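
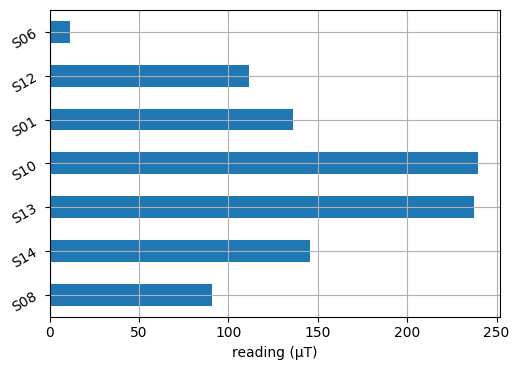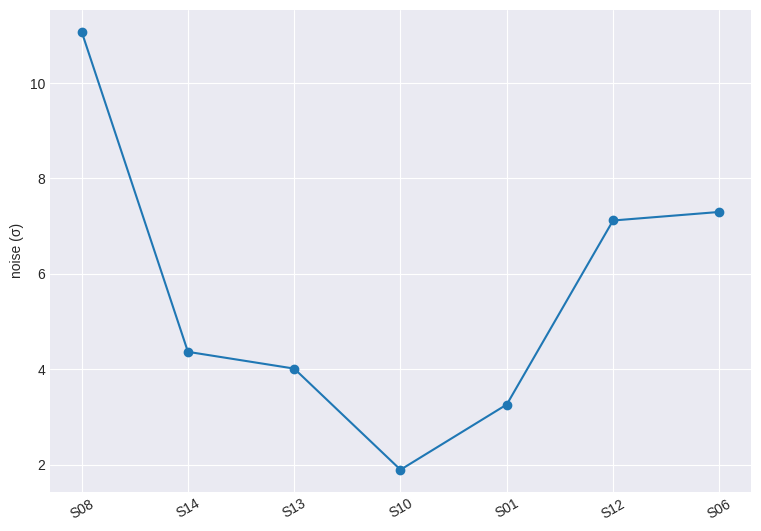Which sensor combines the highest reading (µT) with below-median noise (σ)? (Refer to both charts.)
Chart 2 median noise (σ) ≈ 4; below-median sensors: S13, S10, S01. Among those, S10 has the highest reading (µT) (≈ 250).

S10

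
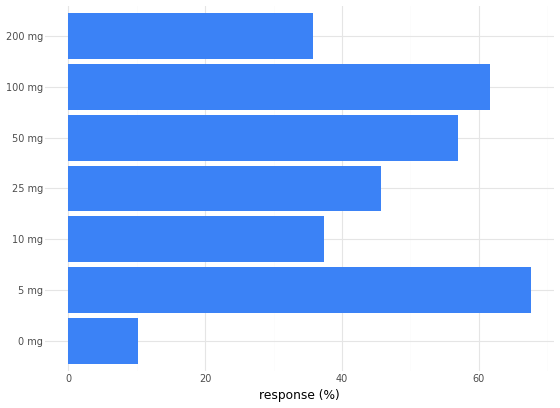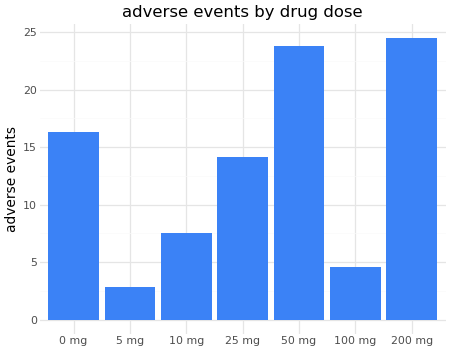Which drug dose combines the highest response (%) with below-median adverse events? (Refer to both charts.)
Chart 2 median adverse events ≈ 15; below-median drug doses: 5 mg, 10 mg, 100 mg. Among those, 5 mg has the highest response (%) (≈ 70).

5 mg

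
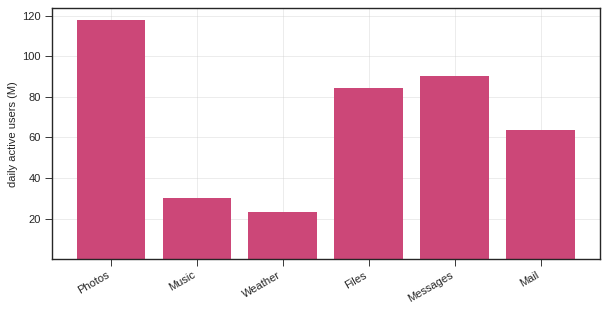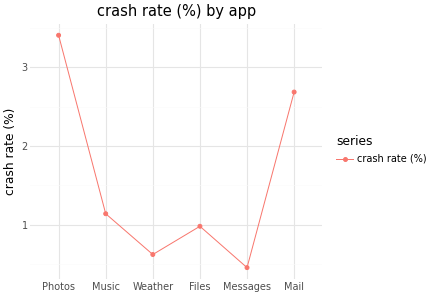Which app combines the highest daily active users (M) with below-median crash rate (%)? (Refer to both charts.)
Chart 2 median crash rate (%) ≈ 1; below-median apps: Weather, Files, Messages. Among those, Messages has the highest daily active users (M) (≈ 100).

Messages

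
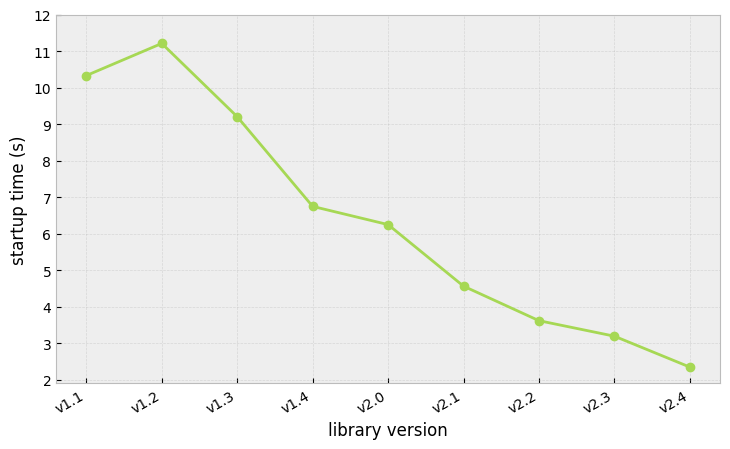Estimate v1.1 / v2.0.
v1.1 ≈ 10, v2.0 ≈ 6; 10/6 ≈ 1.67.

≈ 1.67×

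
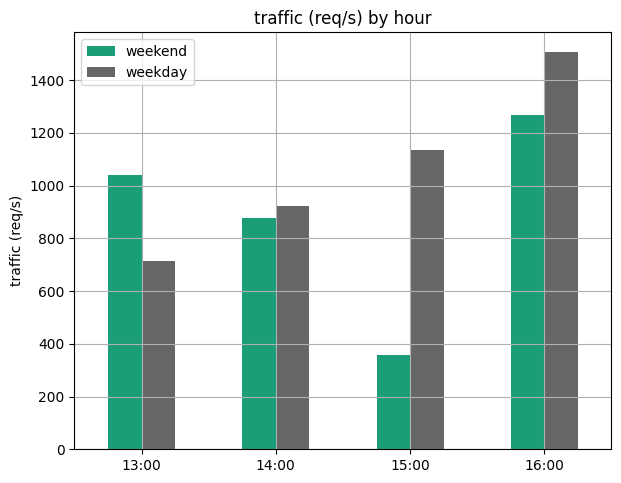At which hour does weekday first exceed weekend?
14:00

13:00: weekday ≈ 800 vs weekend ≈ 1000 (not yet); 14:00: weekday ≈ 1000 vs weekend ≈ 800 (first crossover).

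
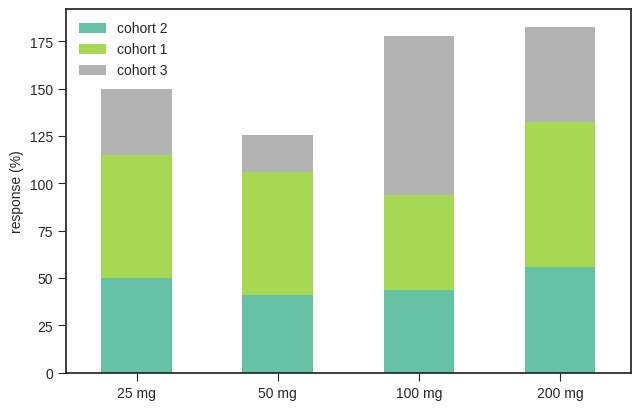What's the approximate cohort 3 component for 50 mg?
≈ 20

cohort 3 top ≈ 120, bottom ≈ 100; segment ≈ 20.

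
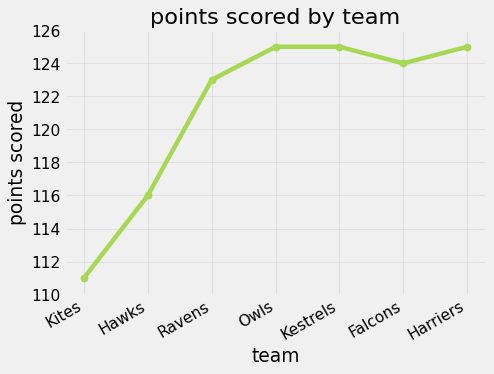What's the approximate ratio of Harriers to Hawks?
≈ 1.07×

Harriers ≈ 124, Hawks ≈ 116; 124/116 ≈ 1.07.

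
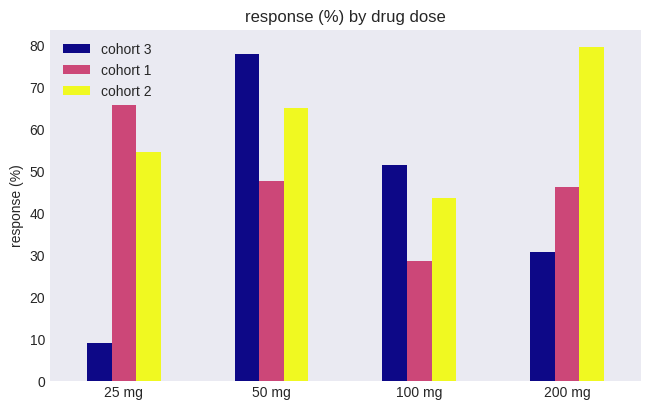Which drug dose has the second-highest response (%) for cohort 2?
50 mg

Top 3 for cohort 2: 200 mg ≈ 80, 50 mg ≈ 70, 25 mg ≈ 50.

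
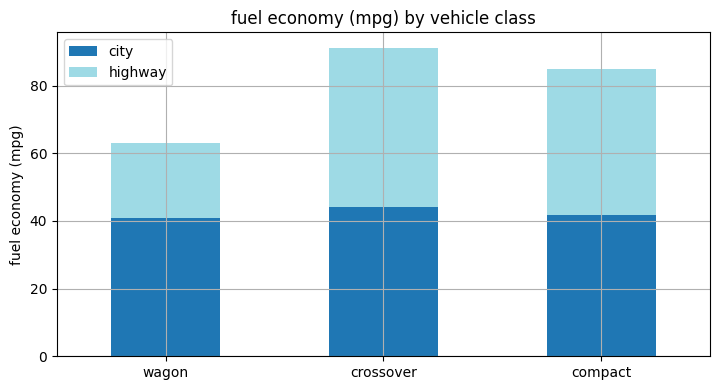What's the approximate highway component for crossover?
≈ 50

highway top ≈ 90, bottom ≈ 40; segment ≈ 50.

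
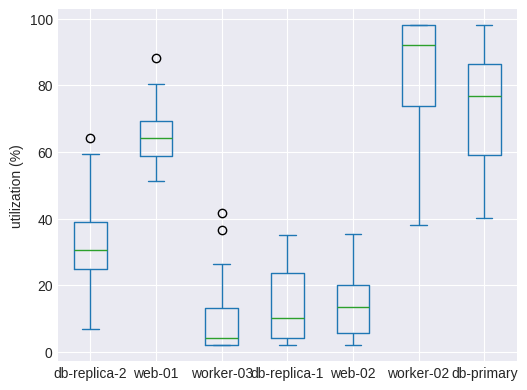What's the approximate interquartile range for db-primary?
≈ 30

Q3 ≈ 90, Q1 ≈ 60; IQR ≈ 30.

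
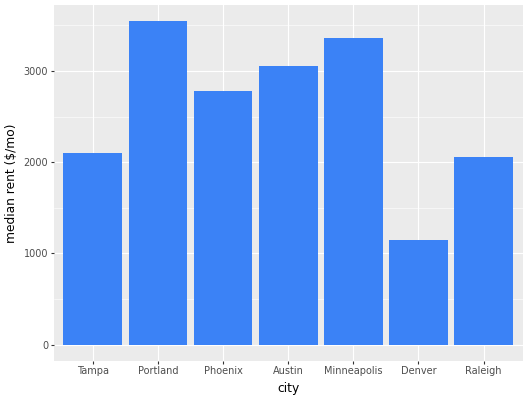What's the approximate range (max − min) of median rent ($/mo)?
≈ 2500

Max Portland ≈ 3500, min Denver ≈ 1000; range ≈ 2500.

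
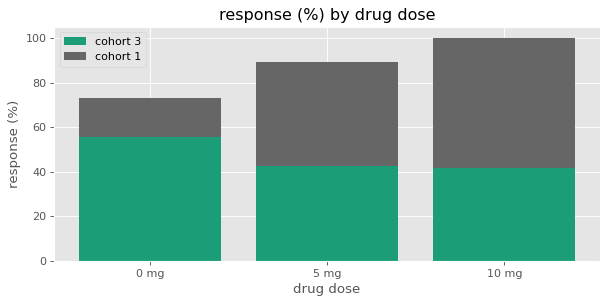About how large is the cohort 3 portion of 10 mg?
cohort 3 top ≈ 40, bottom ≈ 0; segment ≈ 40.

≈ 40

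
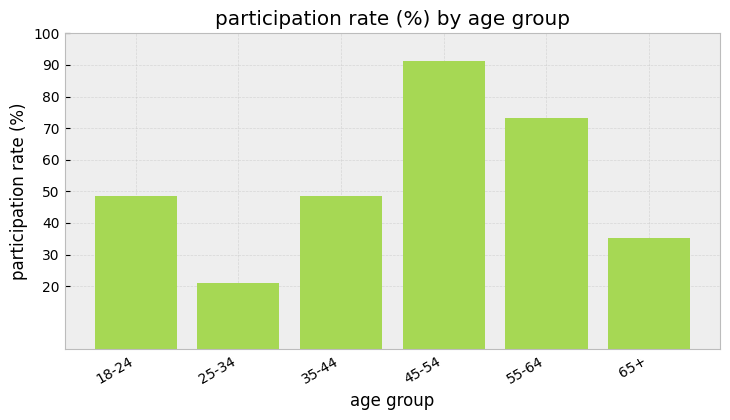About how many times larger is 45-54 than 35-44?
45-54 ≈ 90, 35-44 ≈ 50; 90/50 ≈ 1.8.

≈ 1.8×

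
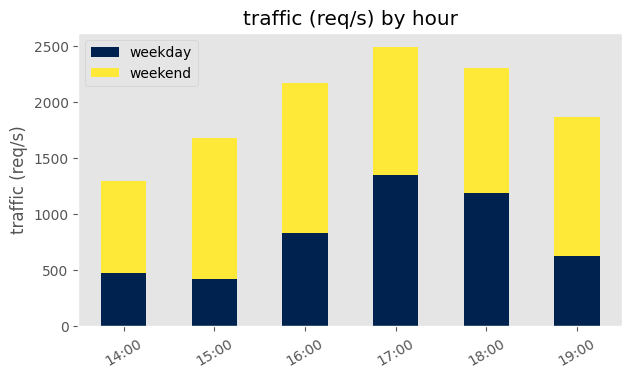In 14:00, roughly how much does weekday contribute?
≈ 500

weekday top ≈ 500, bottom ≈ 0; segment ≈ 500.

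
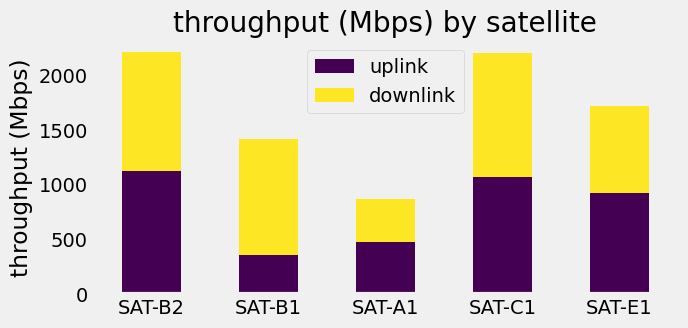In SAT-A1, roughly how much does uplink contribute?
uplink top ≈ 400, bottom ≈ 0; segment ≈ 400.

≈ 400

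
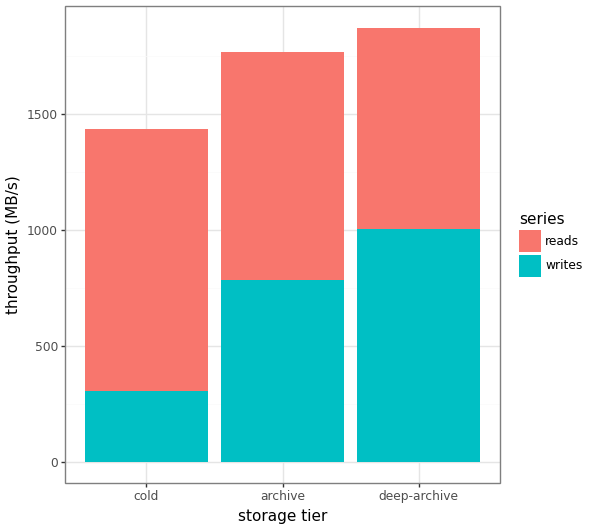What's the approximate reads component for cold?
≈ 1000

reads top ≈ 1400, bottom ≈ 400; segment ≈ 1000.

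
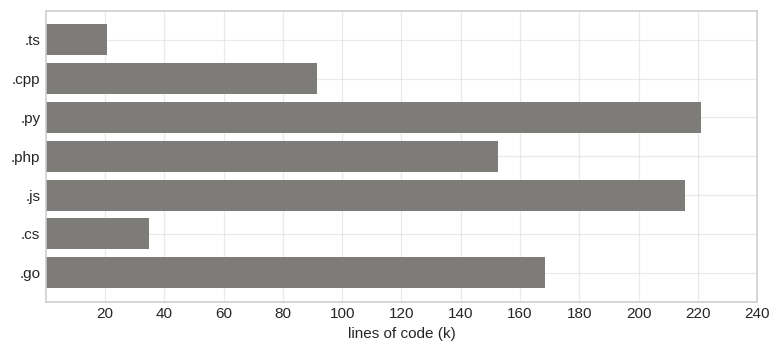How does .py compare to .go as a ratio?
≈ 1.38×

.py ≈ 220, .go ≈ 160; 220/160 ≈ 1.38.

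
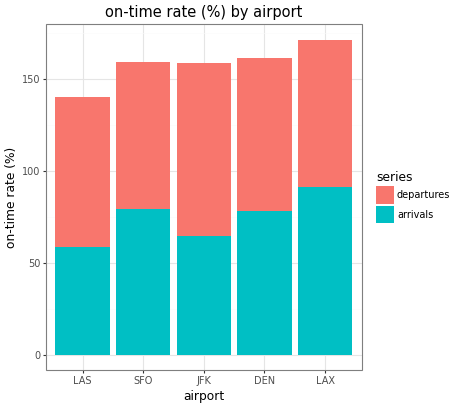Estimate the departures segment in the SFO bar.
departures top ≈ 160, bottom ≈ 80; segment ≈ 80.

≈ 80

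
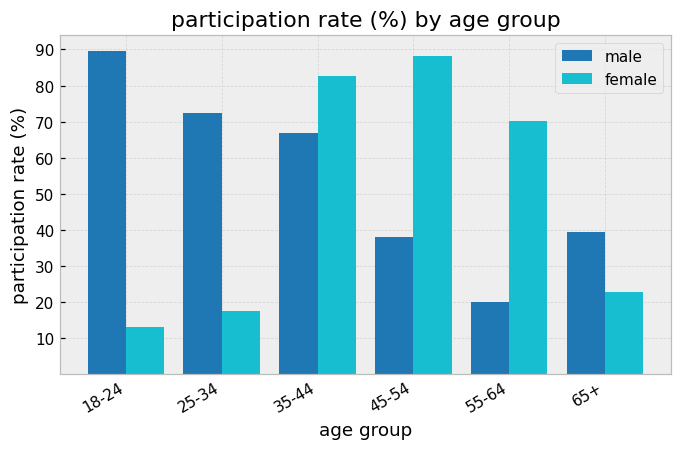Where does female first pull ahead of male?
25-34: female ≈ 20 vs male ≈ 70 (not yet); 35-44: female ≈ 80 vs male ≈ 70 (first crossover).

35-44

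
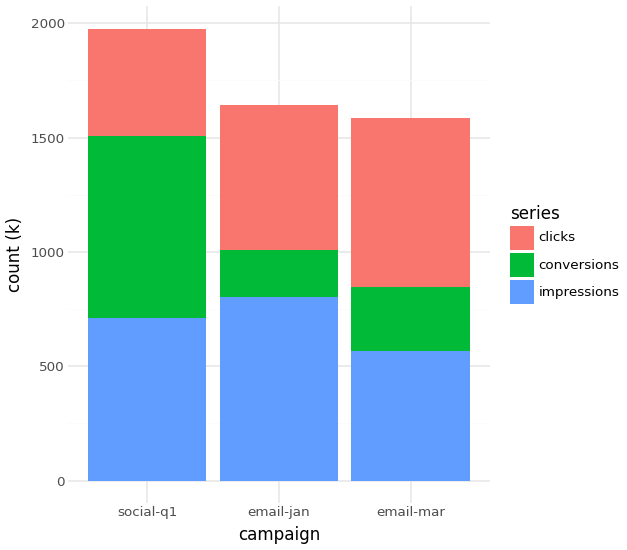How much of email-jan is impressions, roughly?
≈ 800

impressions top ≈ 800, bottom ≈ 0; segment ≈ 800.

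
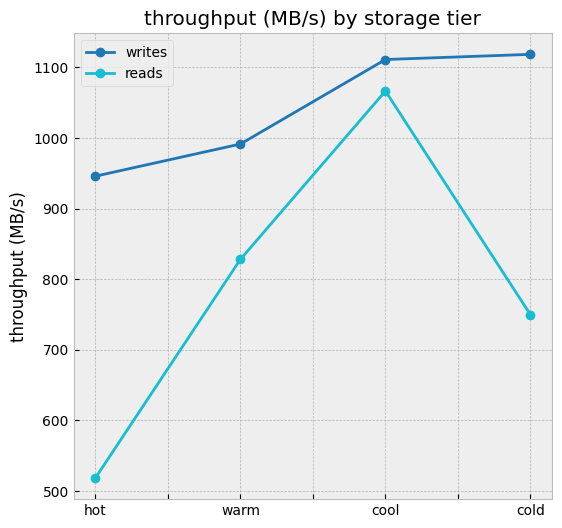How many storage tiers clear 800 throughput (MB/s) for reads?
2

Above 800: warm, cool.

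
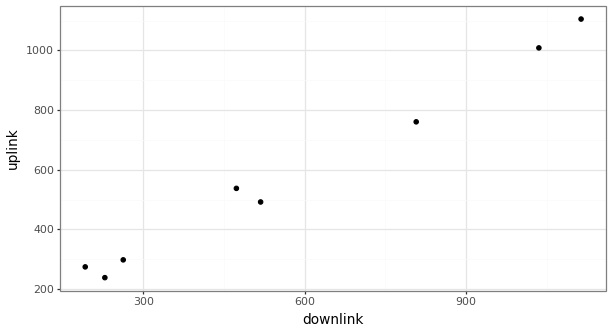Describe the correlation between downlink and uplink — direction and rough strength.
positive, strong

Points are positively correlated; strong (|r| ≈ 1.0).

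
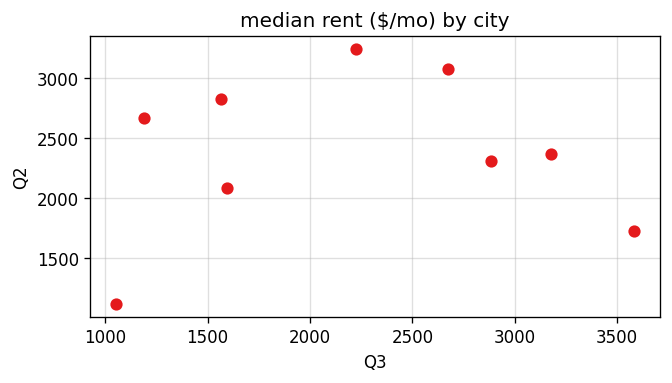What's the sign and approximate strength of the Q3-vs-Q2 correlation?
no clear correlation

Points are roughly uncorrelated; weak (|r| ≈ 0.1).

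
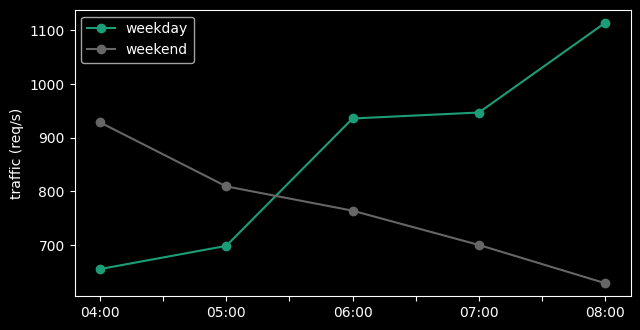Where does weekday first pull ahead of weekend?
06:00

05:00: weekday ≈ 700 vs weekend ≈ 800 (not yet); 06:00: weekday ≈ 950 vs weekend ≈ 750 (first crossover).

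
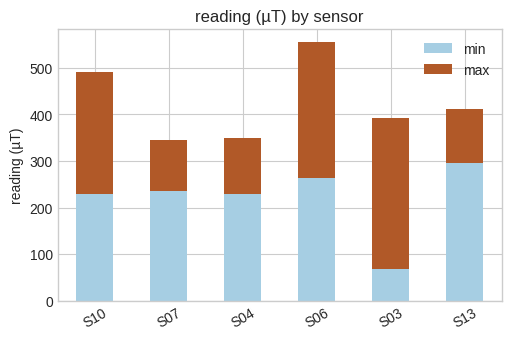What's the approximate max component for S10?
max top ≈ 500, bottom ≈ 250; segment ≈ 250.

≈ 250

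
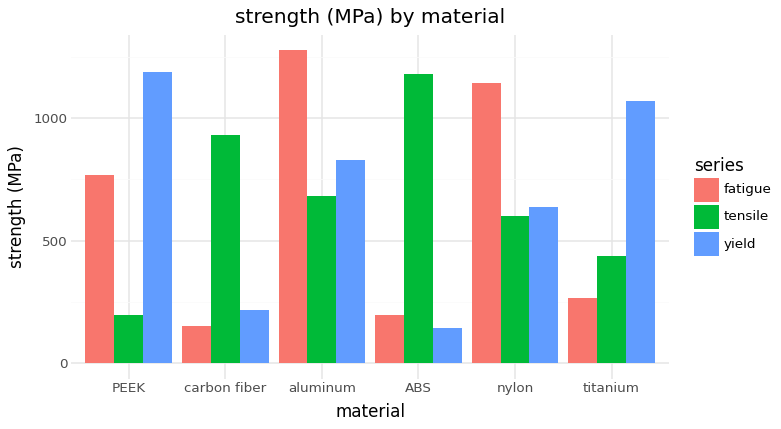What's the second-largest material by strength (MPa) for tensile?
carbon fiber

Top 3 for tensile: ABS ≈ 1200, carbon fiber ≈ 1000, aluminum ≈ 600.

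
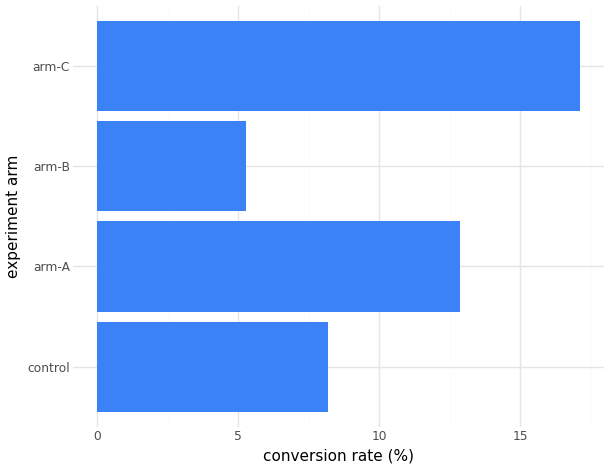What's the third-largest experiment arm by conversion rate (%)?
control

Top 4: arm-C ≈ 18, arm-A ≈ 12, control ≈ 8, arm-B ≈ 6.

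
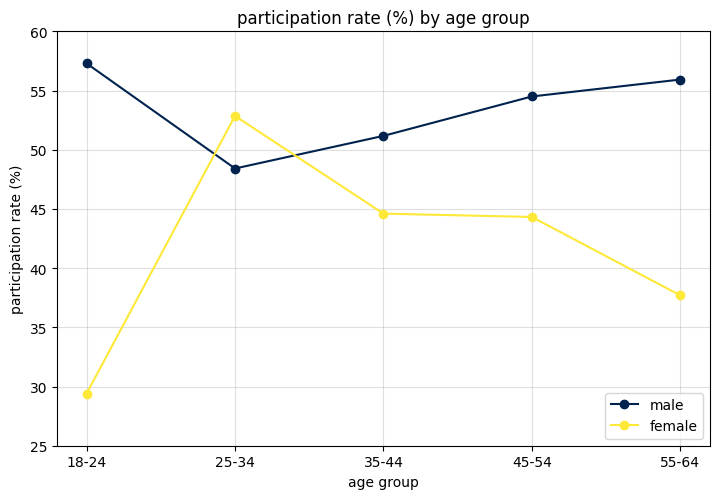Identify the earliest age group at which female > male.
25-34

18-24: female ≈ 30 vs male ≈ 55 (not yet); 25-34: female ≈ 55 vs male ≈ 50 (first crossover).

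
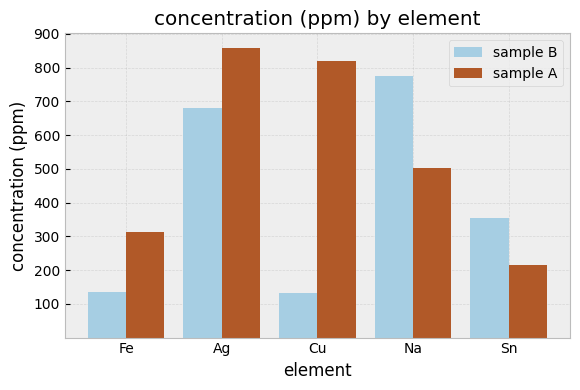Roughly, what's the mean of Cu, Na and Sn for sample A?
(800 + 500 + 200) / 3 ≈ 500.

≈ 500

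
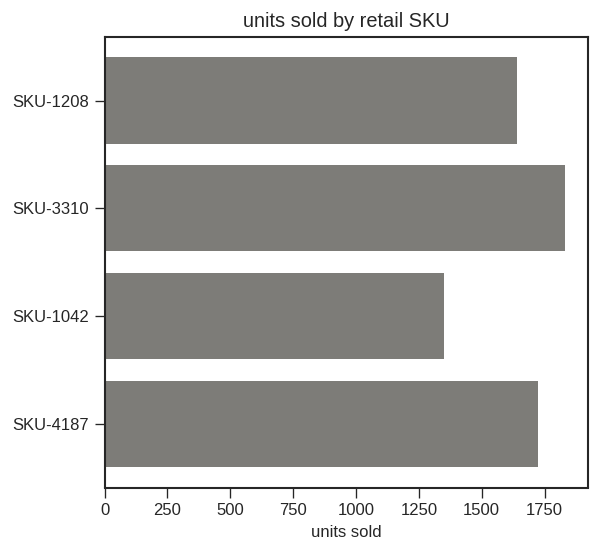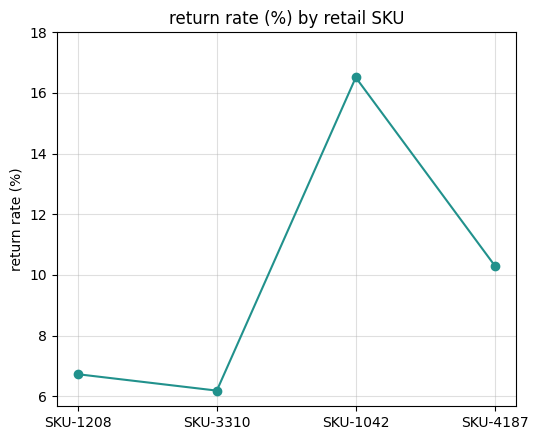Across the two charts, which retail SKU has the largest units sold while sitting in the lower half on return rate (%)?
Chart 2 median return rate (%) ≈ 8; below-median retail SKUs: SKU-1208, SKU-3310. Among those, SKU-3310 has the highest units sold (≈ 1800).

SKU-3310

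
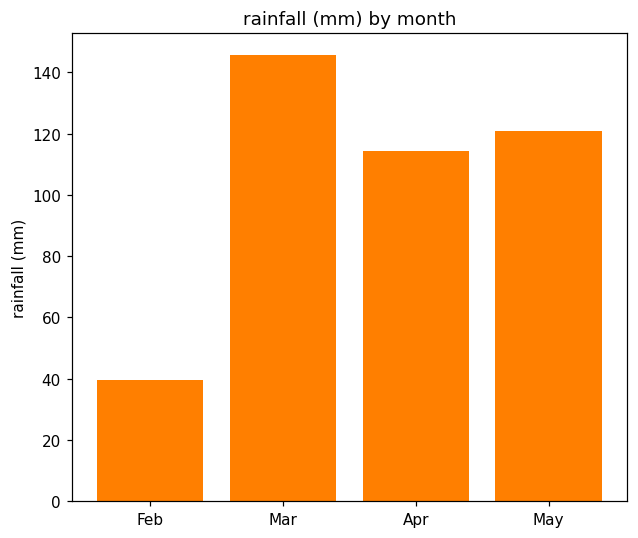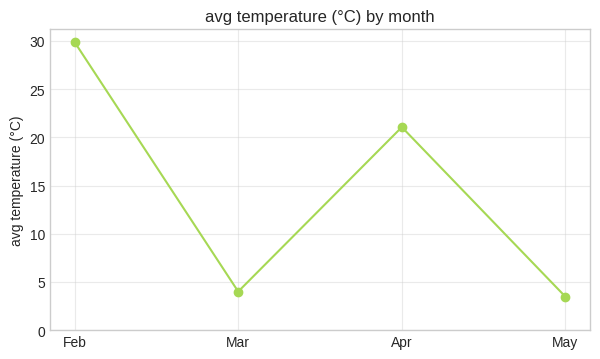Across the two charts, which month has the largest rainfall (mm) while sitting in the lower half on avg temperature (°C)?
Mar

Chart 2 median avg temperature (°C) ≈ 15; below-median months: Mar, May. Among those, Mar has the highest rainfall (mm) (≈ 140).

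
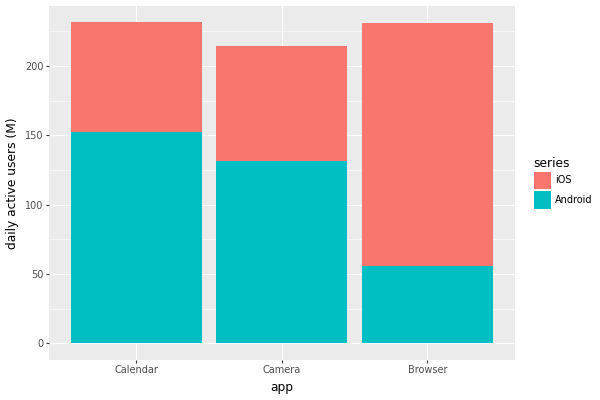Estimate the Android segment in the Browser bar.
≈ 60

Android top ≈ 60, bottom ≈ 0; segment ≈ 60.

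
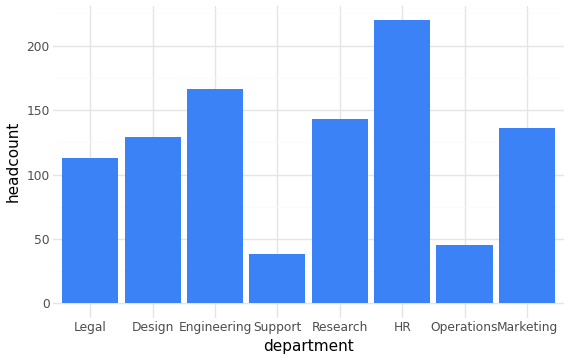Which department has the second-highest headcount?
Top 3: HR ≈ 220, Engineering ≈ 160, Research ≈ 140.

Engineering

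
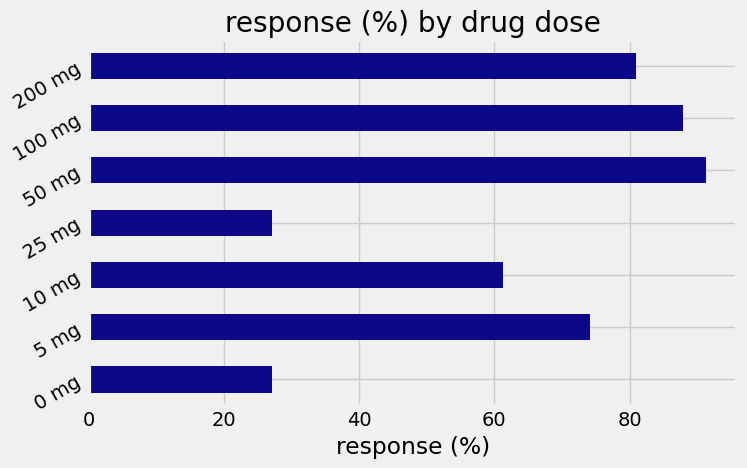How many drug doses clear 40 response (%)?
Above 40: 5 mg, 10 mg, 50 mg, 100 mg, 200 mg.

5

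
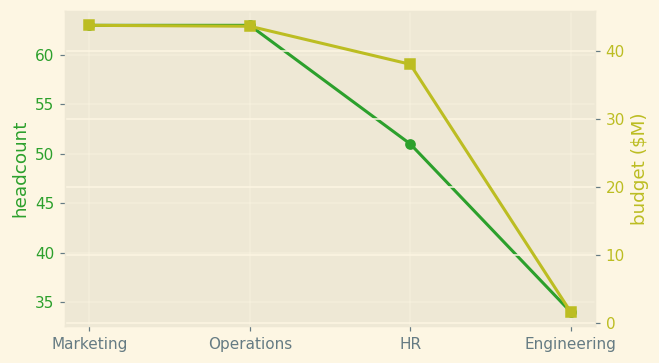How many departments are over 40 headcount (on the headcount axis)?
3

Above 40: Marketing, Operations, HR.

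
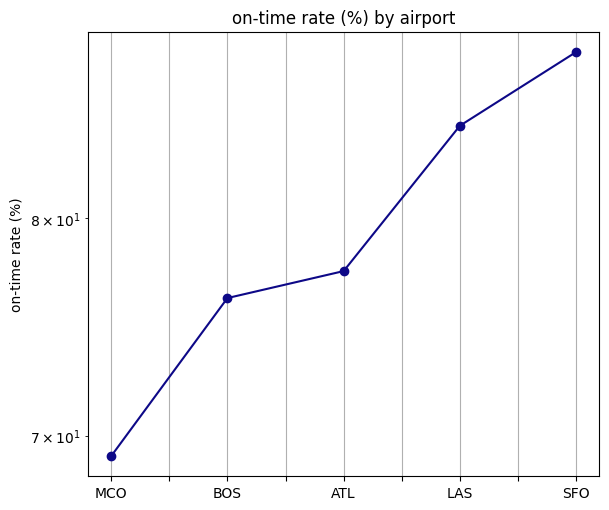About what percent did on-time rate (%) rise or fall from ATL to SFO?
≈ +12.8%

ATL ≈ 78, SFO ≈ 88; (88 − 78) / 78 ≈ +12.8%.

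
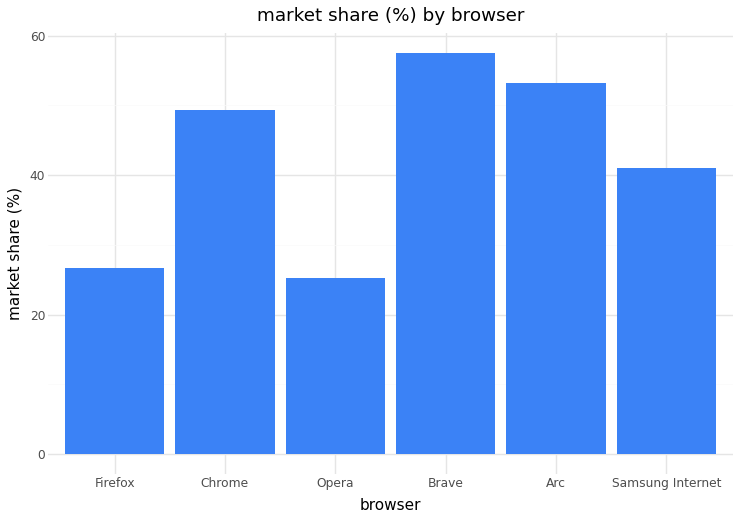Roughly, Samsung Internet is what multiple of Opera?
≈ 1.6×

Samsung Internet ≈ 40, Opera ≈ 25; 40/25 ≈ 1.6.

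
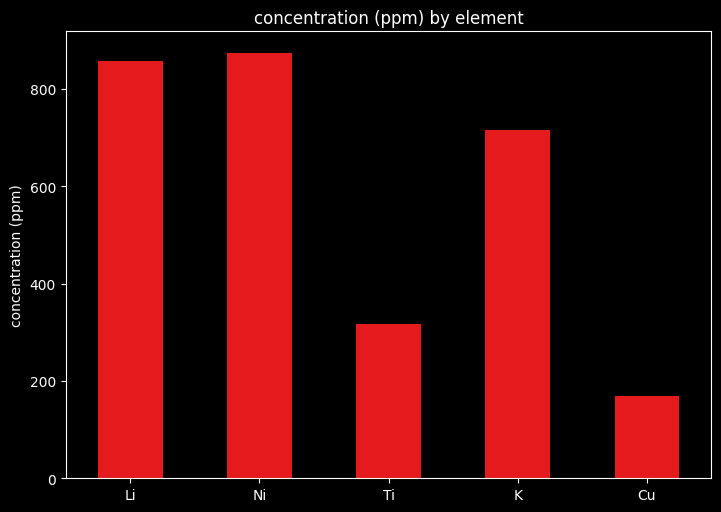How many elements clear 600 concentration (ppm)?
3

Above 600: Li, Ni, K.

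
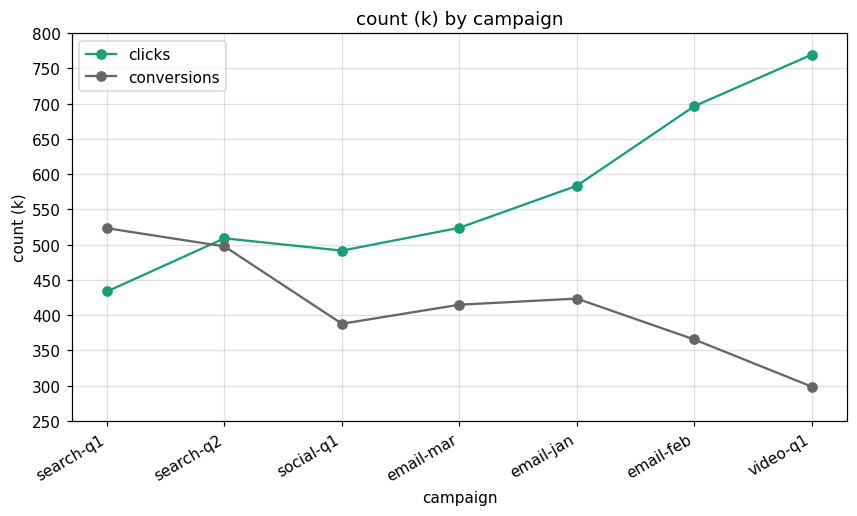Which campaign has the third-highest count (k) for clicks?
Top 4 for clicks: video-q1 ≈ 750, email-feb ≈ 700, email-jan ≈ 600, email-mar ≈ 500.

email-jan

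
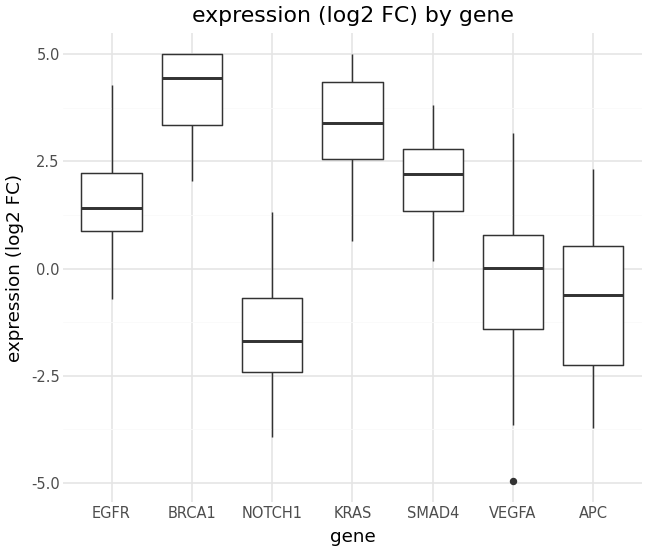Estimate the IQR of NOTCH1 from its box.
Q3 ≈ -0.5, Q1 ≈ -2.5; IQR ≈ 2.0.

≈ 2.0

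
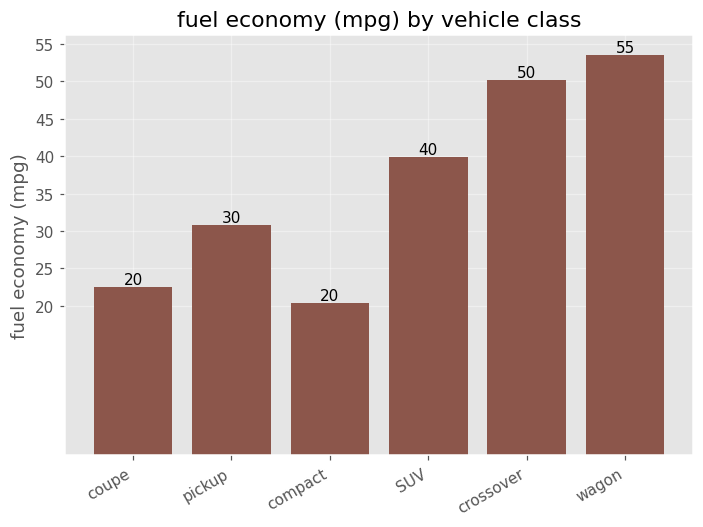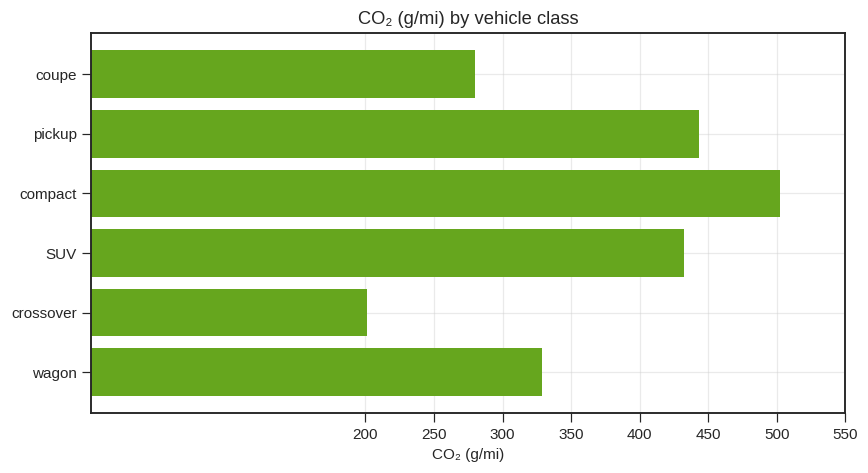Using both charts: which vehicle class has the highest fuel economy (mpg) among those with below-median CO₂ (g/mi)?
Chart 2 median CO₂ (g/mi) ≈ 400; below-median vehicle classes: coupe, crossover, wagon. Among those, wagon has the highest fuel economy (mpg) (≈ 55).

wagon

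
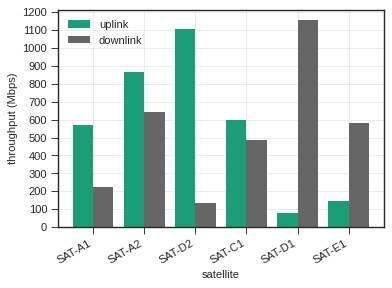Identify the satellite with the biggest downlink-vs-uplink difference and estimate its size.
SAT-D1: downlink ≈ 1200, uplink ≈ 100 → gap ≈ 1100. Next-largest (SAT-D2) is only ≈ 1000.

SAT-D1, ≈ 1100 Mbps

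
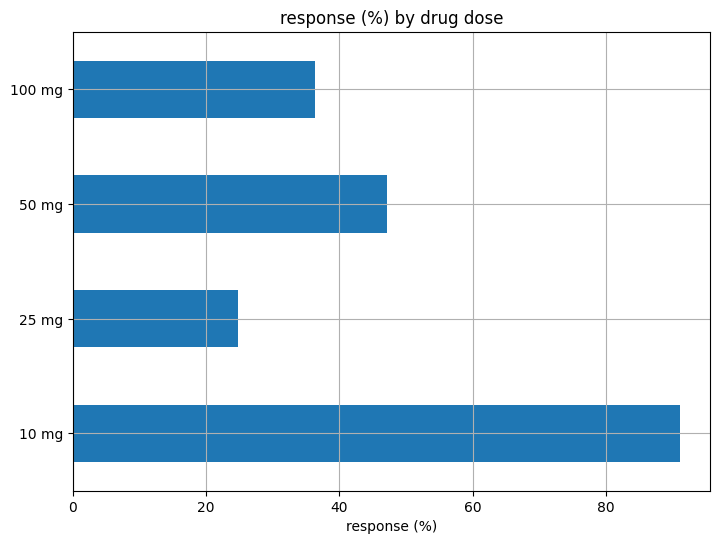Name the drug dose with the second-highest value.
Top 3: 10 mg ≈ 90, 50 mg ≈ 50, 100 mg ≈ 40.

50 mg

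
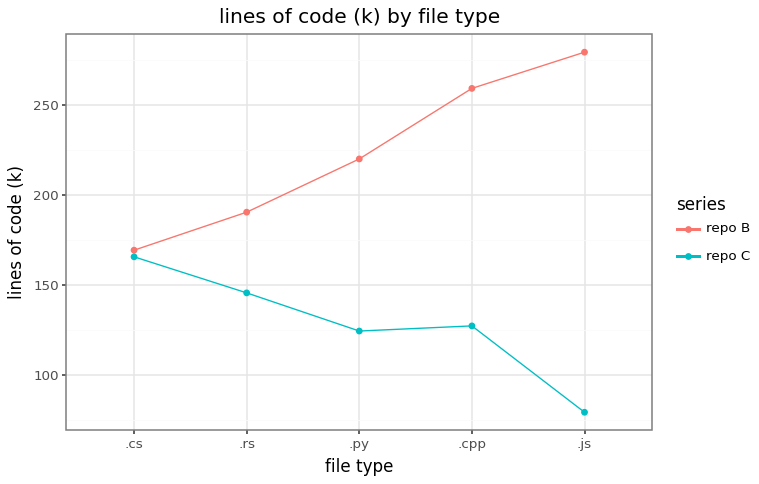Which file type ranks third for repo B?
Top 4 for repo B: .js ≈ 280, .cpp ≈ 260, .py ≈ 220, .rs ≈ 200.

.py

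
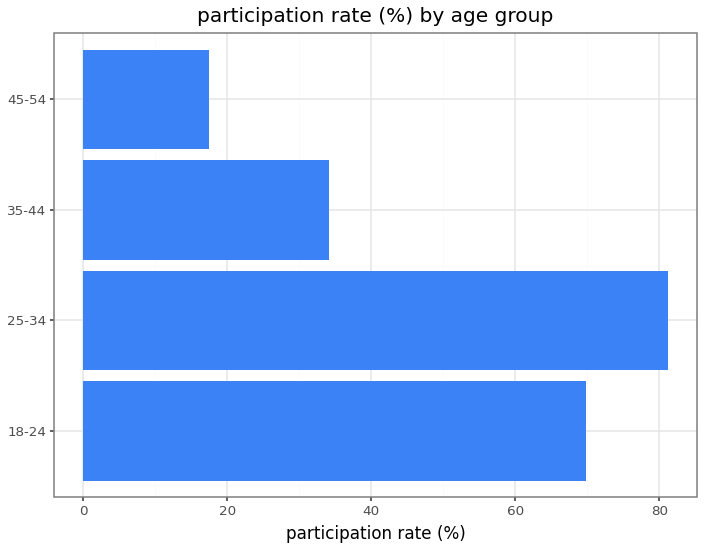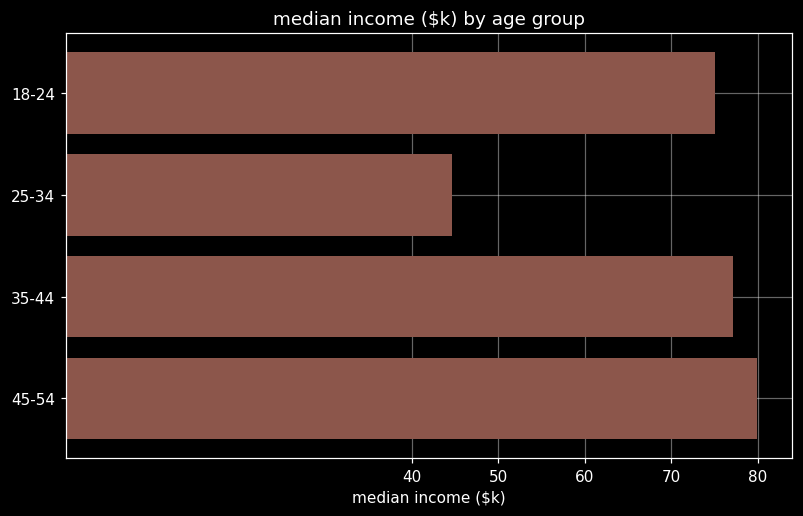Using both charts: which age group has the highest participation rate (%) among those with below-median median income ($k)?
25-34

Chart 2 median median income ($k) ≈ 80; below-median age groups: 18-24, 25-34. Among those, 25-34 has the highest participation rate (%) (≈ 80).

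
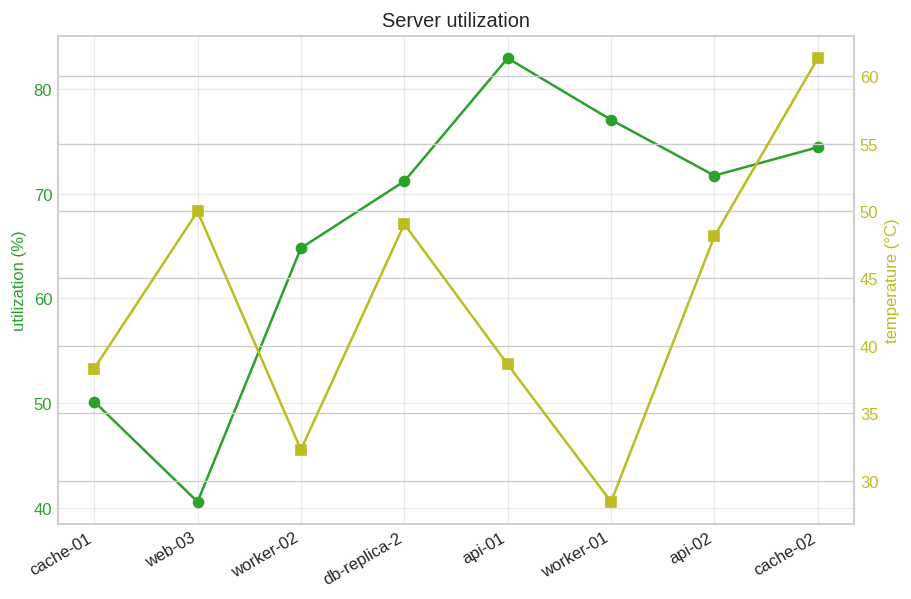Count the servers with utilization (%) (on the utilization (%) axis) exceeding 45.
Above 45: cache-01, worker-02, db-replica-2, api-01, worker-01, api-02, cache-02.

7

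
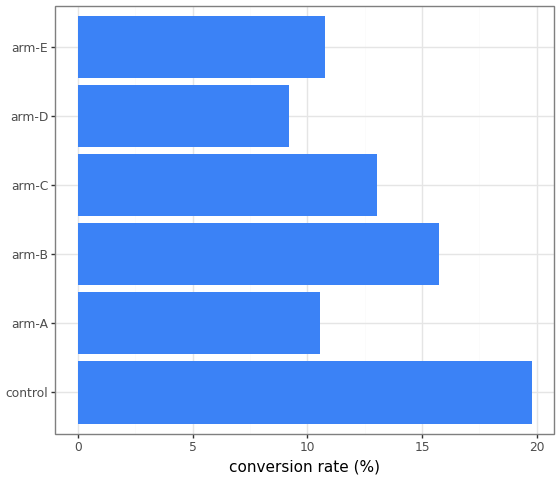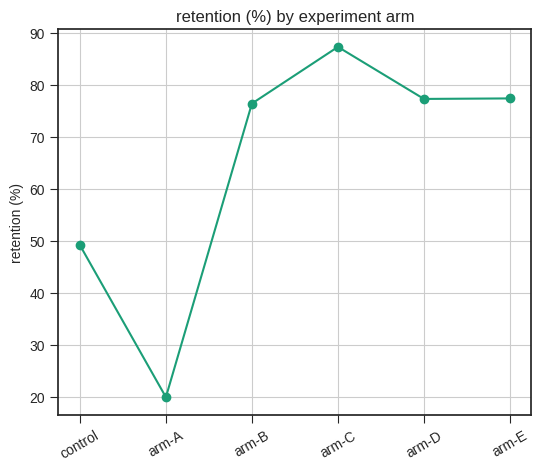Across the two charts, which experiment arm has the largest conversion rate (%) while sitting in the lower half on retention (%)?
control

Chart 2 median retention (%) ≈ 80; below-median experiment arms: control, arm-A, arm-B. Among those, control has the highest conversion rate (%) (≈ 20).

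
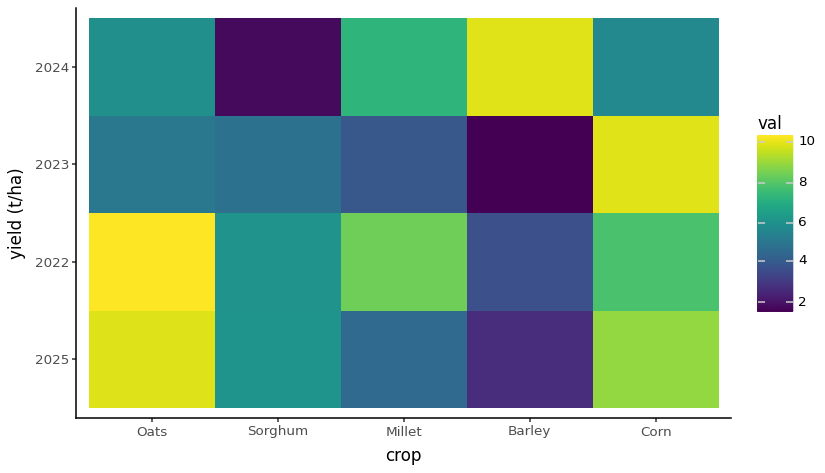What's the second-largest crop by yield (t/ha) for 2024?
Millet

Top 3 for 2024: Barley ≈ 10, Millet ≈ 7, Oats ≈ 6.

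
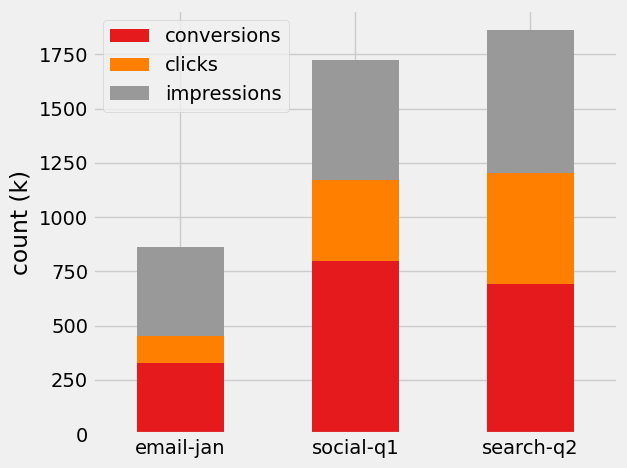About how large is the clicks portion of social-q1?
clicks top ≈ 1200, bottom ≈ 800; segment ≈ 400.

≈ 400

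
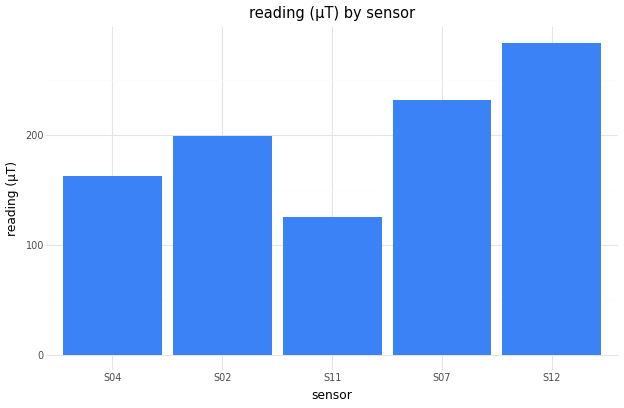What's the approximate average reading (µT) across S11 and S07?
≈ 175

(125 + 225) / 2 ≈ 175.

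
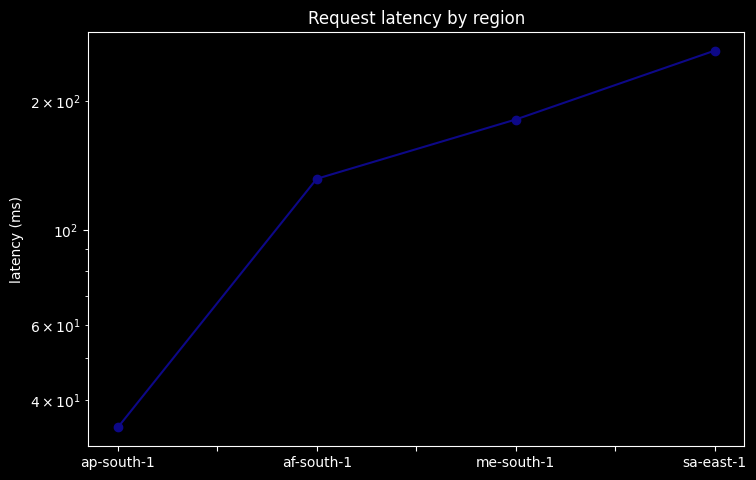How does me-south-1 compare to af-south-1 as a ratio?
me-south-1 ≈ 180, af-south-1 ≈ 140; 180/140 ≈ 1.29.

≈ 1.29×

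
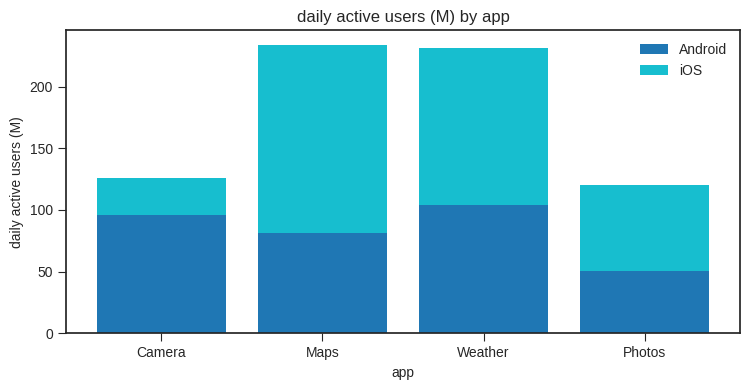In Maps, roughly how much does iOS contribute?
iOS top ≈ 240, bottom ≈ 80; segment ≈ 160.

≈ 160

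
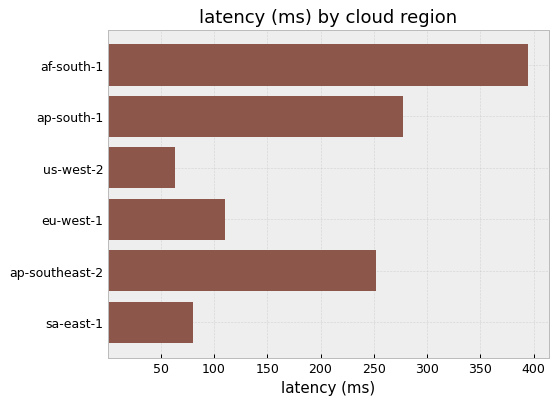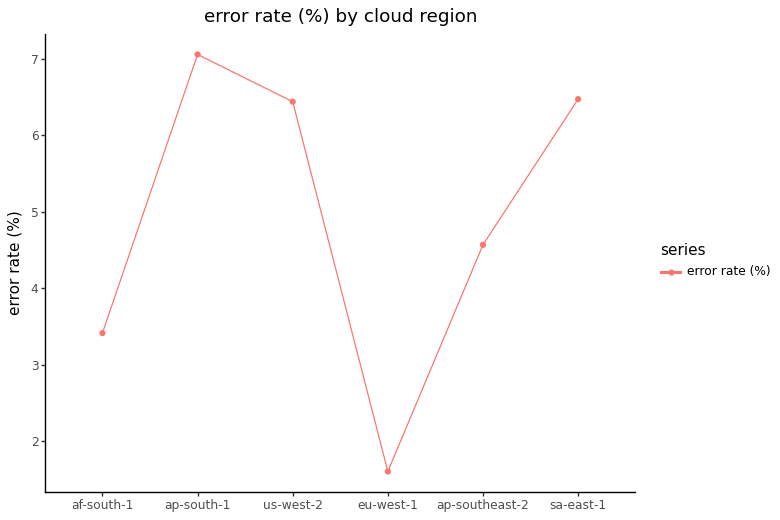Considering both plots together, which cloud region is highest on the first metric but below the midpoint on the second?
Chart 2 median error rate (%) ≈ 6; below-median cloud regions: af-south-1, eu-west-1, ap-southeast-2. Among those, af-south-1 has the highest latency (ms) (≈ 400).

af-south-1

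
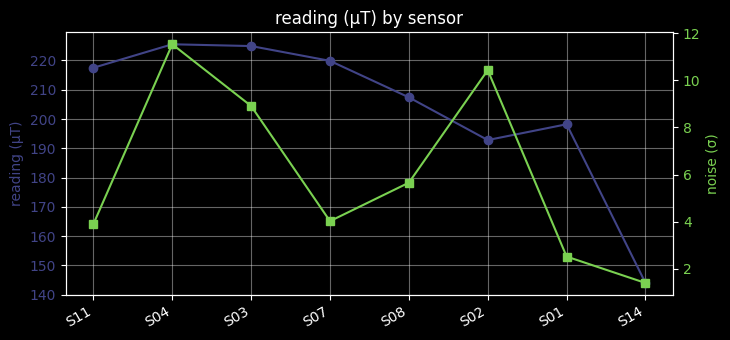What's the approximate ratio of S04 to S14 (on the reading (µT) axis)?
≈ 1.64×

S04 ≈ 230, S14 ≈ 140; 230/140 ≈ 1.64.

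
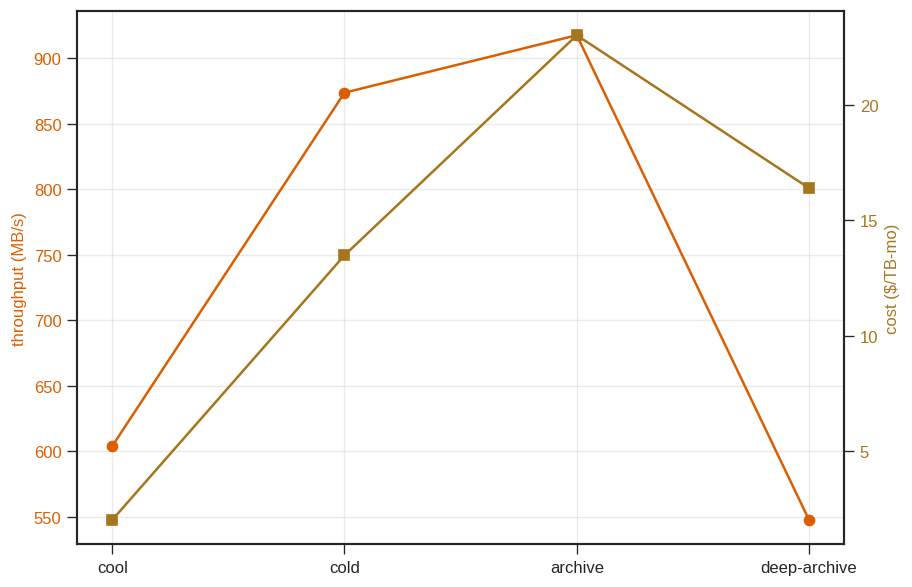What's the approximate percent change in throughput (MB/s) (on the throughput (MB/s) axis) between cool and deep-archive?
cool ≈ 600, deep-archive ≈ 550; (550 − 600) / 600 ≈ -8.3%.

≈ -8.3%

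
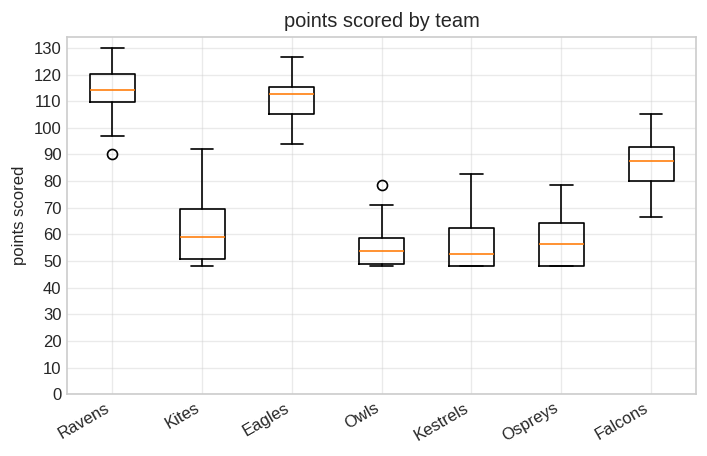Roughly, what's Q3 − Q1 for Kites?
≈ 20

Q3 ≈ 70, Q1 ≈ 50; IQR ≈ 20.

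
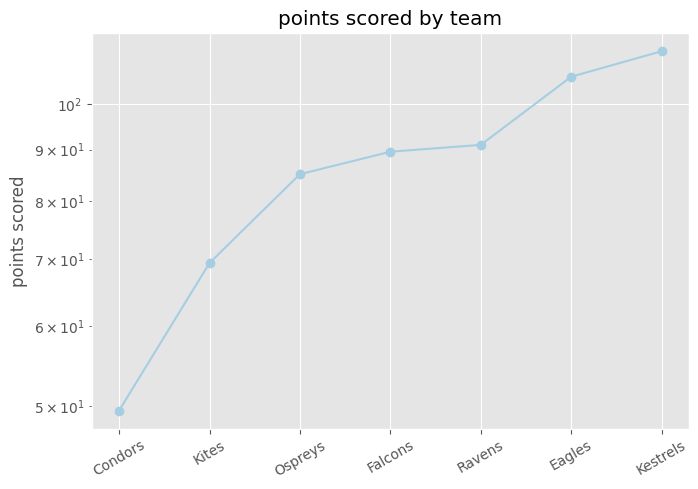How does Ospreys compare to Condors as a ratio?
Ospreys ≈ 90, Condors ≈ 50; 90/50 ≈ 1.8.

≈ 1.8×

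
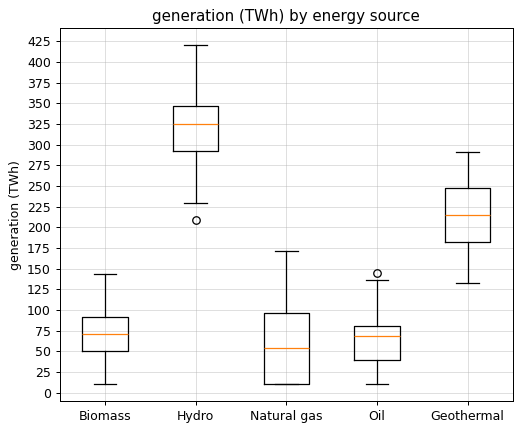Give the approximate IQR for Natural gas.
Q3 ≈ 100, Q1 ≈ 0; IQR ≈ 100.

≈ 100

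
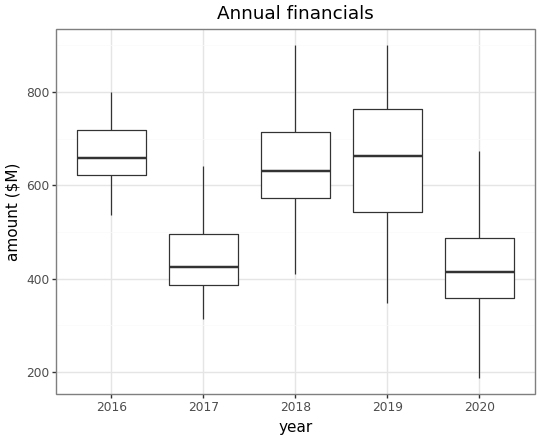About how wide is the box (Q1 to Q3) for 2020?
Q3 ≈ 475, Q1 ≈ 350; IQR ≈ 125.

≈ 125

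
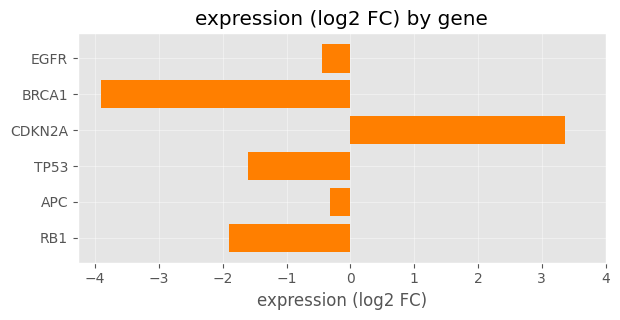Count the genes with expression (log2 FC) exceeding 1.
1

Above 1: CDKN2A.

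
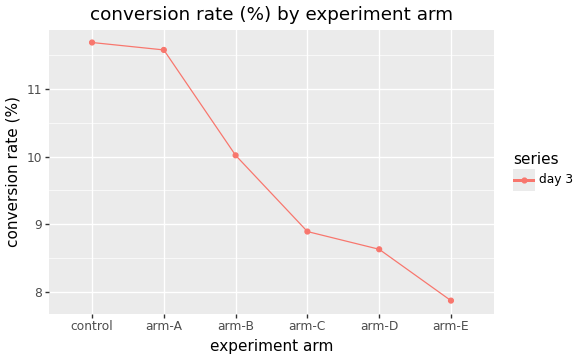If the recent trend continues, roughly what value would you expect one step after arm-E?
Last three: 9.0, 8.5, 8.0 → slope ≈ -0.5/step → next ≈ 7.5.

≈ 7.5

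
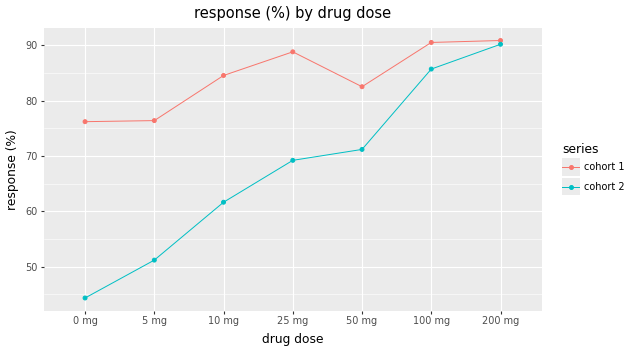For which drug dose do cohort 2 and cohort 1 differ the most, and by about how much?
0 mg: cohort 2 ≈ 45, cohort 1 ≈ 75 → gap ≈ 30. Next-largest (5 mg) is only ≈ 25.

0 mg, ≈ 30 %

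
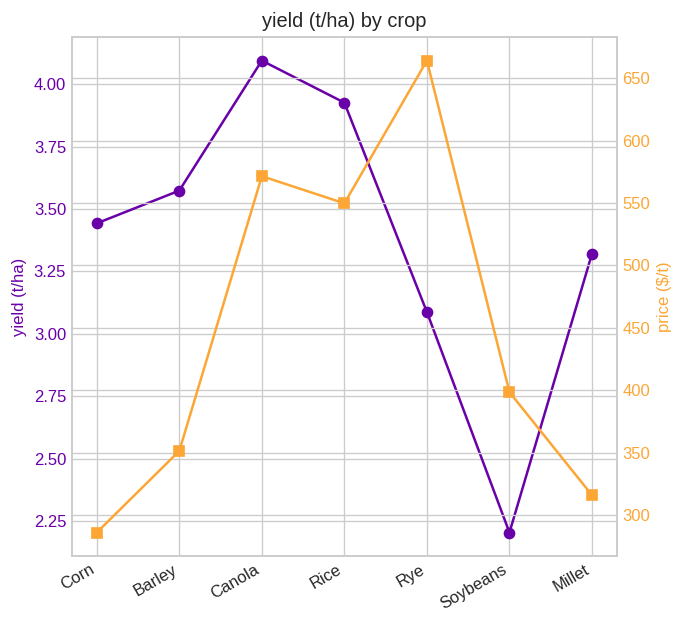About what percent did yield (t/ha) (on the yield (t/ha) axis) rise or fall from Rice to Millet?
≈ -15%

Rice ≈ 4.0, Millet ≈ 3.4; (3.4 − 4.0) / 4.0 ≈ -15%.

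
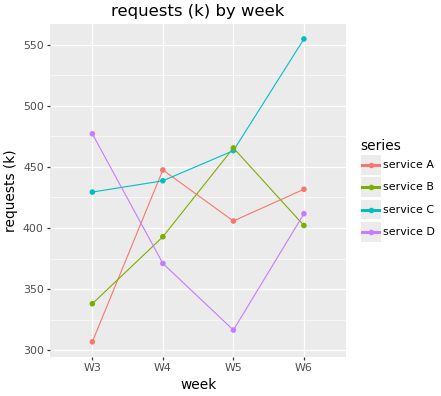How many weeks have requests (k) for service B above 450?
1

Above 450: W5.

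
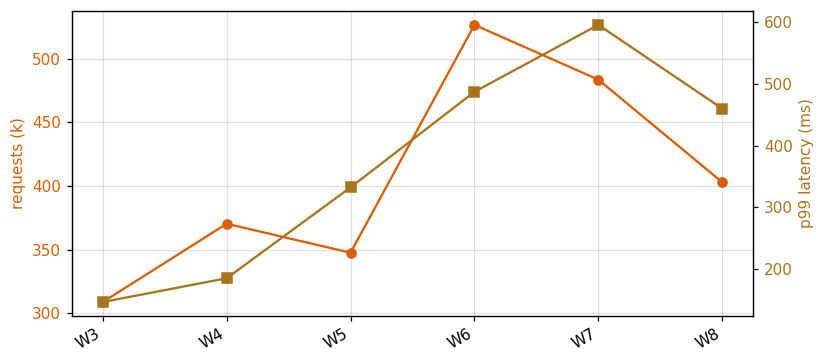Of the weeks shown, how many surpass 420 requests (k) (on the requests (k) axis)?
2

Above 420: W6, W7.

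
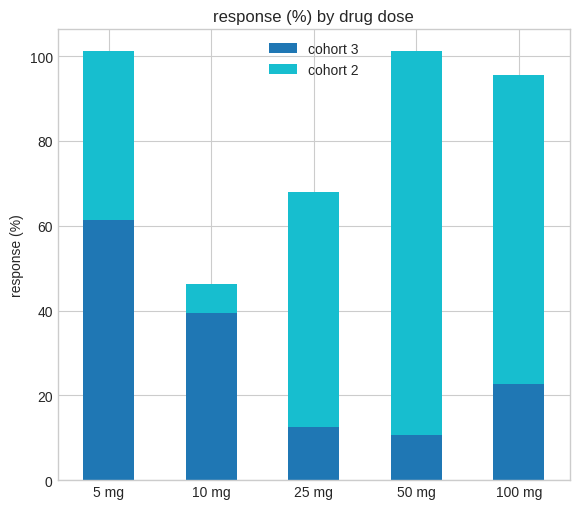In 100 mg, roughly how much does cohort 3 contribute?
cohort 3 top ≈ 20, bottom ≈ 0; segment ≈ 20.

≈ 20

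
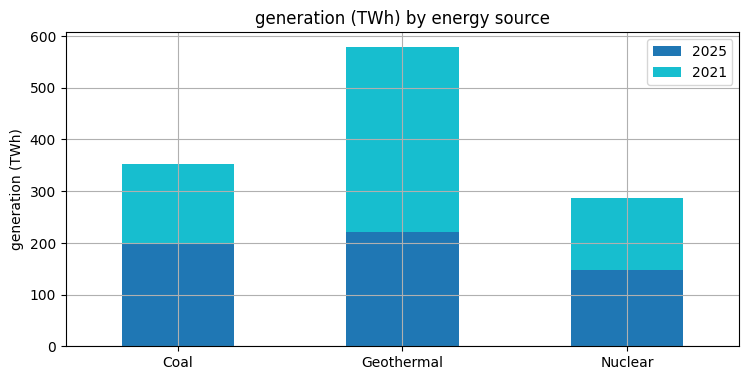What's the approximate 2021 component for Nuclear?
≈ 150

2021 top ≈ 300, bottom ≈ 150; segment ≈ 150.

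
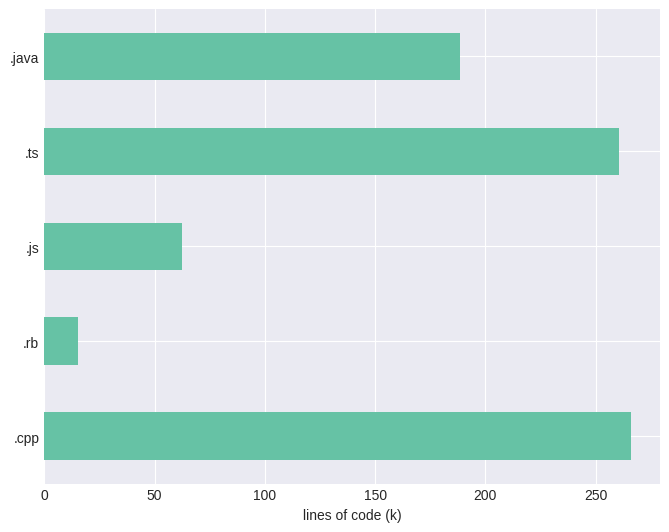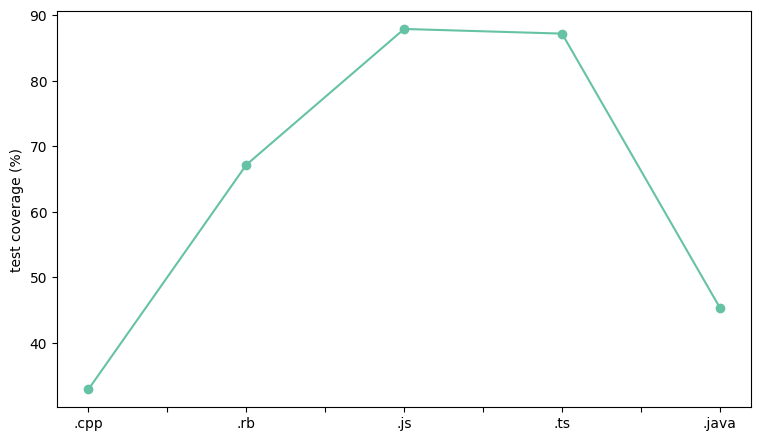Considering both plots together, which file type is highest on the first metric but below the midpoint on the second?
Chart 2 median test coverage (%) ≈ 70; below-median file types: .cpp, .java. Among those, .cpp has the highest lines of code (k) (≈ 275).

.cpp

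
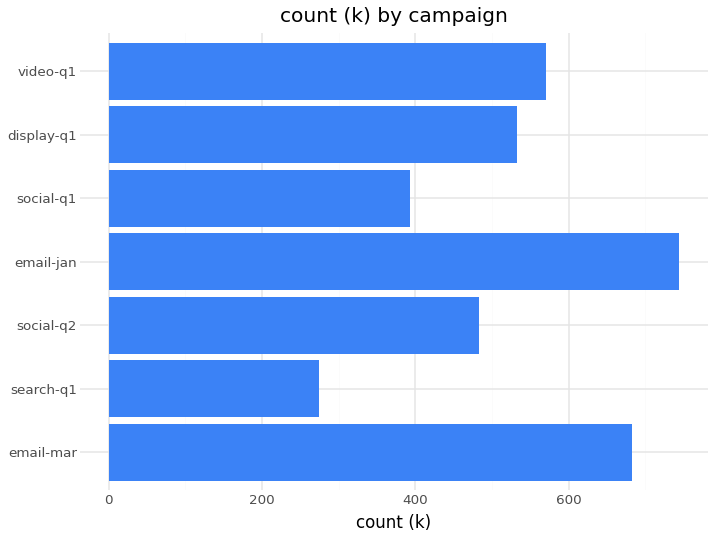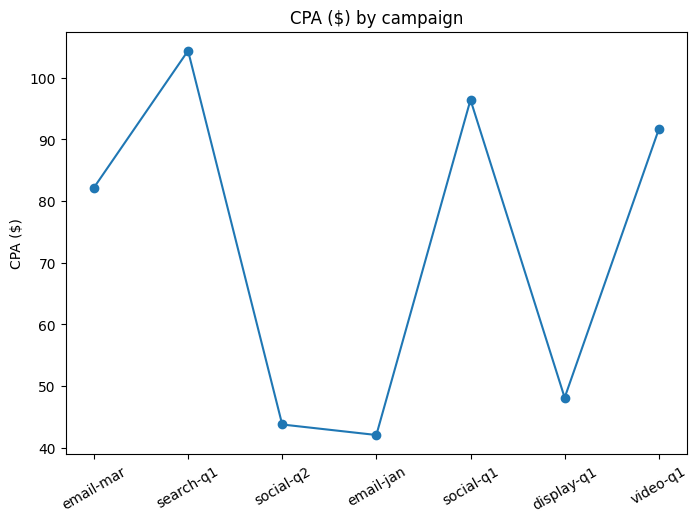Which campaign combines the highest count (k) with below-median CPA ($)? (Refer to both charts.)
email-jan

Chart 2 median CPA ($) ≈ 80; below-median campaigns: social-q2, email-jan, display-q1. Among those, email-jan has the highest count (k) (≈ 700).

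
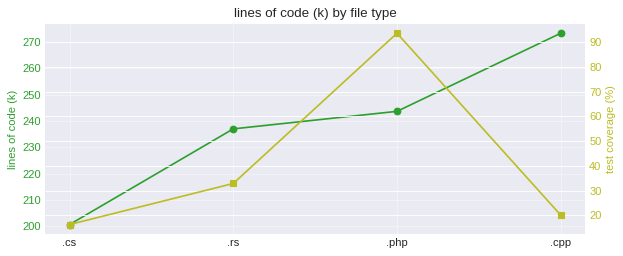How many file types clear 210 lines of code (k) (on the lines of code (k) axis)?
3

Above 210: .rs, .php, .cpp.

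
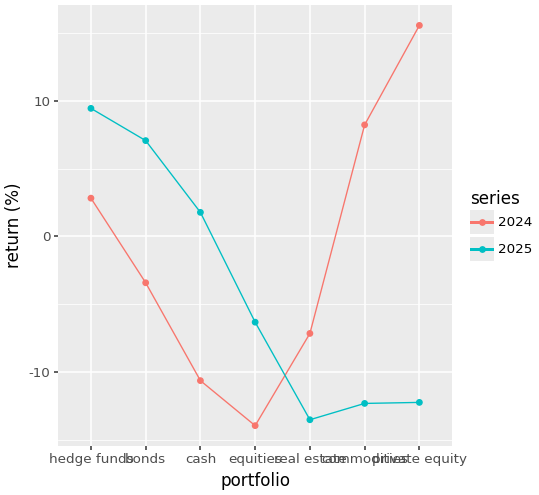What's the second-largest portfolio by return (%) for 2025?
Top 3 for 2025: hedge funds ≈ 10, bonds ≈ 5, cash ≈ 0.

bonds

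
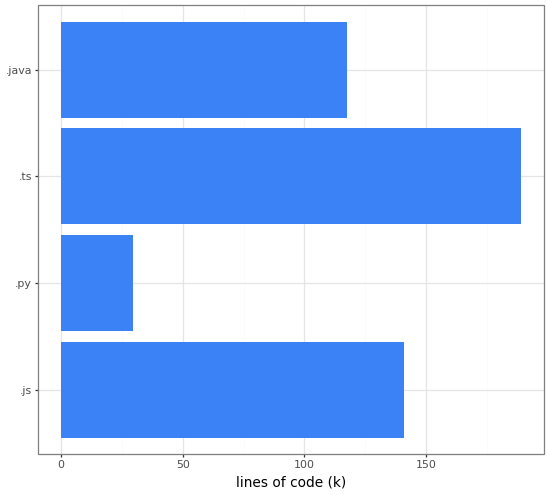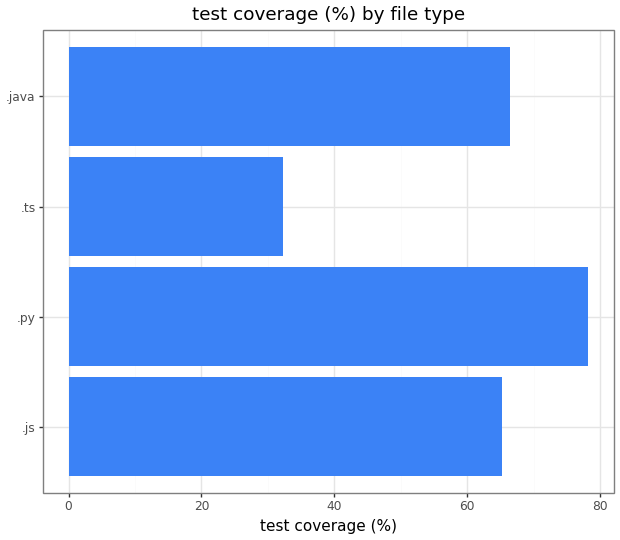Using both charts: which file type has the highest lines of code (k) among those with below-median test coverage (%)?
.ts

Chart 2 median test coverage (%) ≈ 70; below-median file types: .js, .ts. Among those, .ts has the highest lines of code (k) (≈ 180).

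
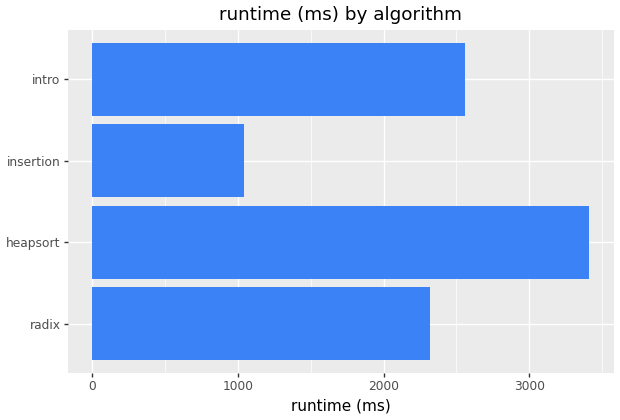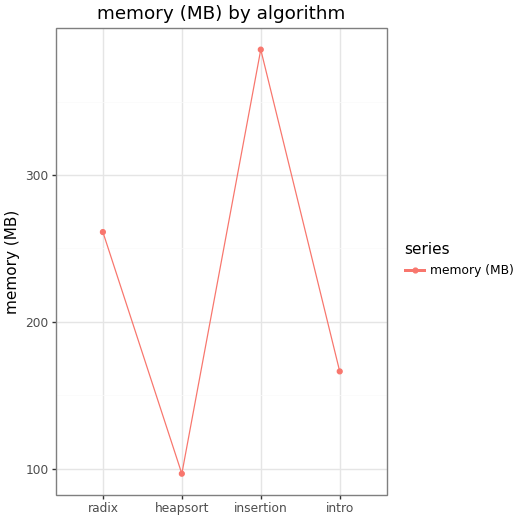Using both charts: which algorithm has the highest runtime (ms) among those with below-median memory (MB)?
Chart 2 median memory (MB) ≈ 200; below-median algorithms: heapsort, intro. Among those, heapsort has the highest runtime (ms) (≈ 3500).

heapsort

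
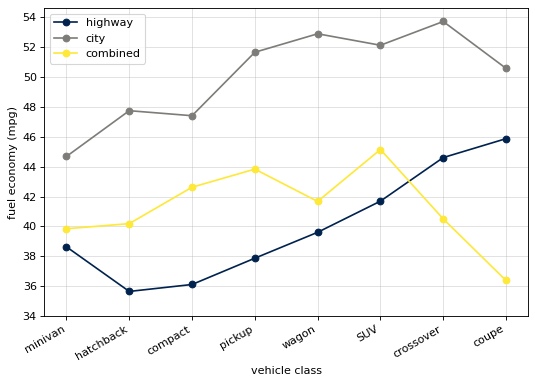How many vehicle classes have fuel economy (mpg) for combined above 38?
Above 38: minivan, hatchback, compact, pickup, wagon, SUV, crossover.

7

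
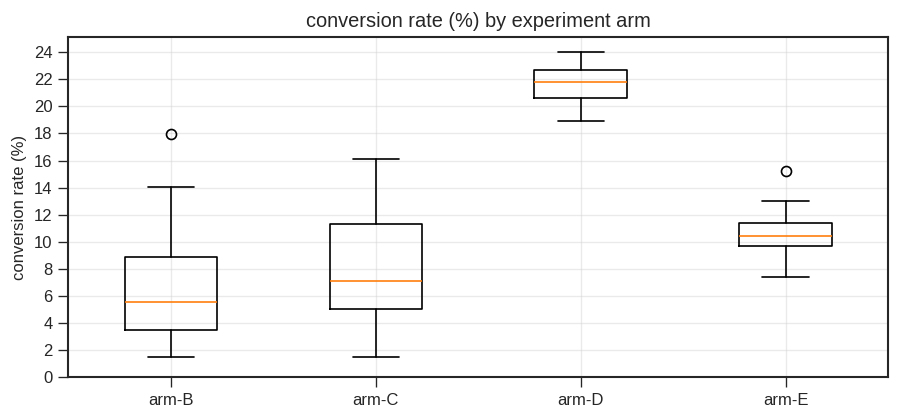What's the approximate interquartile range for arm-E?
Q3 ≈ 12, Q1 ≈ 10; IQR ≈ 2.

≈ 2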